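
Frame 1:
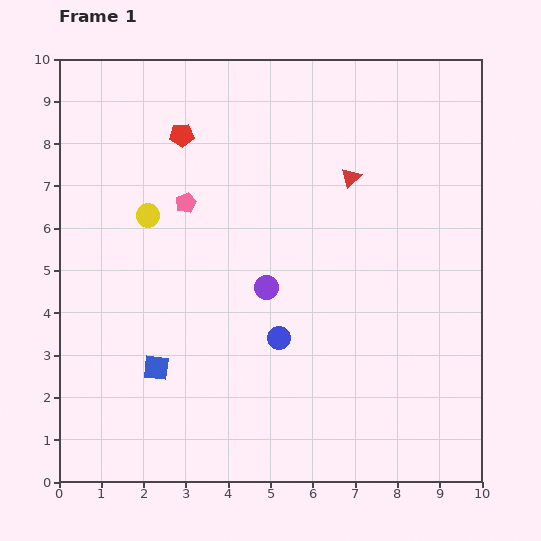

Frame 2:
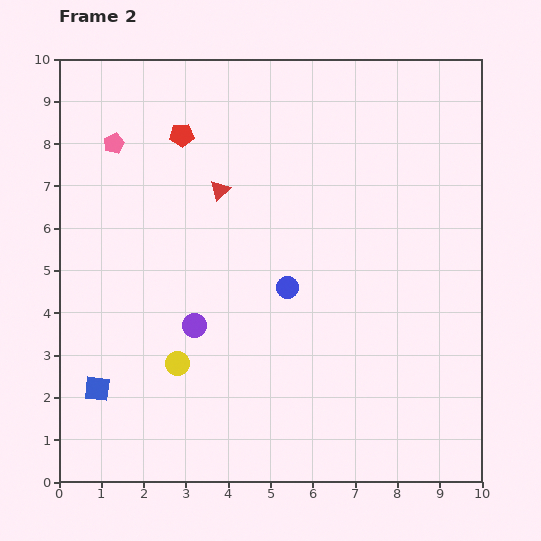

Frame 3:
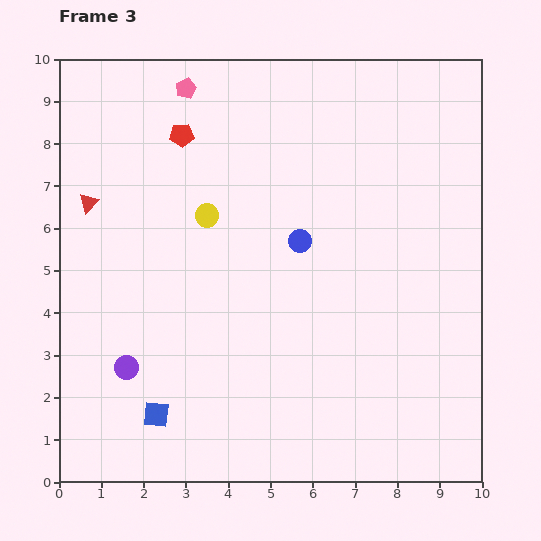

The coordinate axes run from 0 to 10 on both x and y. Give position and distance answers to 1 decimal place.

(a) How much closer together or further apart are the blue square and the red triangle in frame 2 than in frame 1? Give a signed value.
-0.9

Distance in frame 1: 6.4. Distance in frame 2: 5.5.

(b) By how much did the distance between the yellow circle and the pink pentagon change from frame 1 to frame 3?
+2.1

Distance in frame 1: 0.9. Distance in frame 3: 3.0.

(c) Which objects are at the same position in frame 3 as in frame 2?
the red pentagon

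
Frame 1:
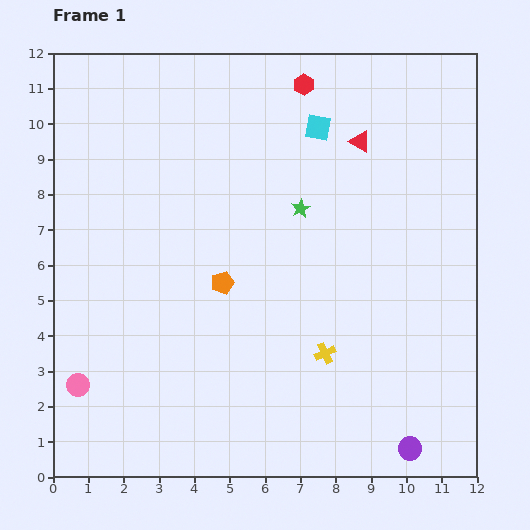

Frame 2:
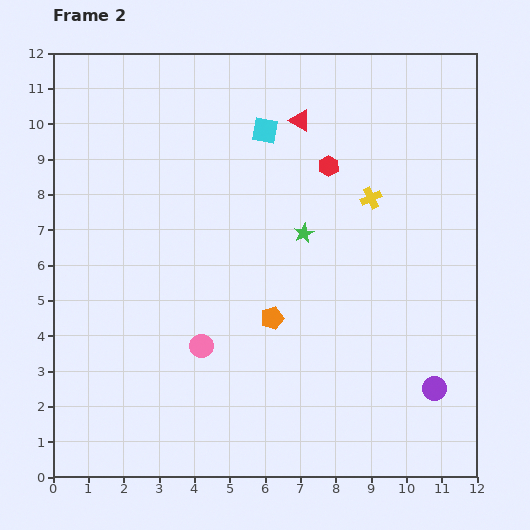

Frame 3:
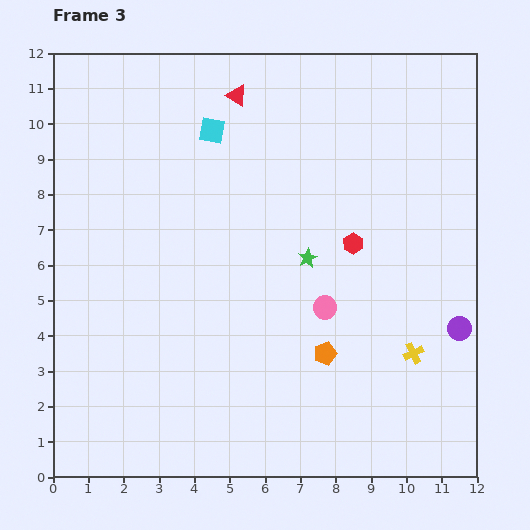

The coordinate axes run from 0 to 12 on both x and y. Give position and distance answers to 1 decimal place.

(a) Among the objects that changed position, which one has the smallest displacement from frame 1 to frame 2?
the green star

(moved 0.7)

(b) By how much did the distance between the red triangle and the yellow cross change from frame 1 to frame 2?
-3.1

Distance in frame 1: 6.1. Distance in frame 2: 3.0.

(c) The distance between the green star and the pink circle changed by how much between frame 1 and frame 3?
-6.5

Distance in frame 1: 8.0. Distance in frame 3: 1.5.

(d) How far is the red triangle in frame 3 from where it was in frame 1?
3.7

The red triangle moved from (8.7, 9.5) to (5.2, 10.8), a distance of √(3.5² + 1.3²) ≈ 3.7.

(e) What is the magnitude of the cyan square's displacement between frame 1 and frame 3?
3.0

The cyan square moved from (7.5, 9.9) to (4.5, 9.8), a distance of √(3.0² + 0.1²) ≈ 3.0.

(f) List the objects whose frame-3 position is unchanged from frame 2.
none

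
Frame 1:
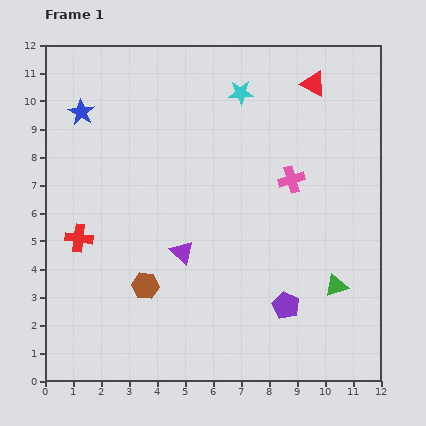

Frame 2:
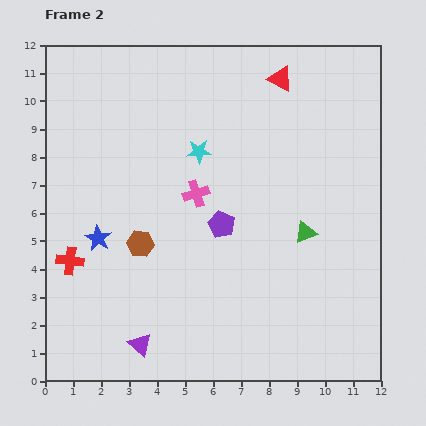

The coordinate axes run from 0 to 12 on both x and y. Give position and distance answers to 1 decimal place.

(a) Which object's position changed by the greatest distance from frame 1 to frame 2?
the blue star

(moved 4.5; next 3.7)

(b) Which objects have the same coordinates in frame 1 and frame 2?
none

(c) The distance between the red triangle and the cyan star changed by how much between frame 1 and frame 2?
+1.3

Distance in frame 1: 2.6. Distance in frame 2: 3.9.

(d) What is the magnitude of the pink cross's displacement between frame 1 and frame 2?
3.4

The pink cross moved from (8.8, 7.2) to (5.4, 6.7), a distance of √(3.4² + 0.5²) ≈ 3.4.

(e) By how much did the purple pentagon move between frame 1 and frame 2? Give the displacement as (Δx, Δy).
(-2.3, 2.9)

The purple pentagon was at (8.6, 2.7) in frame 1 and (6.3, 5.6) in frame 2.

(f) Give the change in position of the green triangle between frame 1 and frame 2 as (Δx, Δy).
(-1.1, 1.9)

The green triangle was at (10.4, 3.4) in frame 1 and (9.3, 5.3) in frame 2.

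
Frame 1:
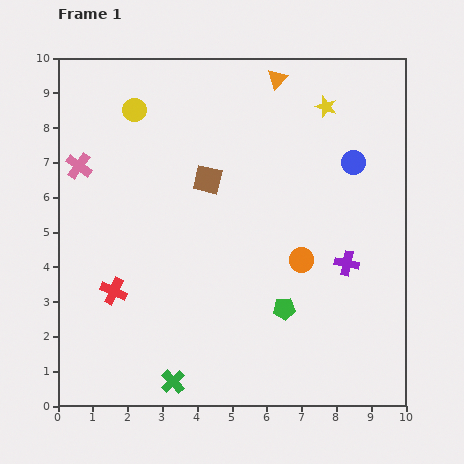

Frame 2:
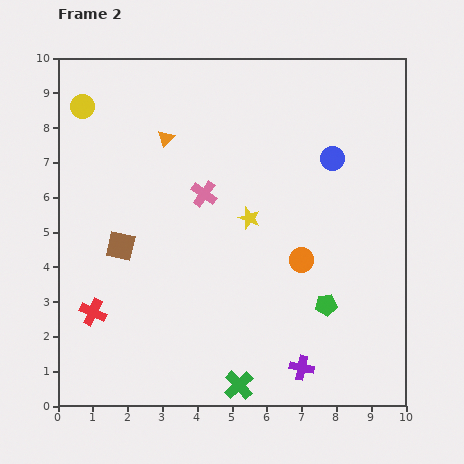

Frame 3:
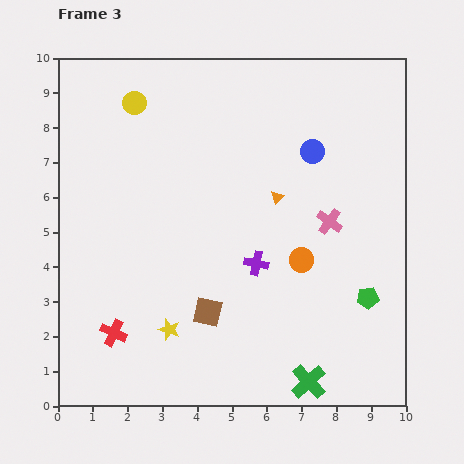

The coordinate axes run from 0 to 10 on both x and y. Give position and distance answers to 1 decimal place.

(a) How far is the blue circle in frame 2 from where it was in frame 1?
0.6

The blue circle moved from (8.5, 7.0) to (7.9, 7.1), a distance of √(0.6² + 0.1²) ≈ 0.6.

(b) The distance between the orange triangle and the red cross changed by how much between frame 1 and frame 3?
-1.6

Distance in frame 1: 7.7. Distance in frame 3: 6.1.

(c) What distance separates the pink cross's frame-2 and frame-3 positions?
3.7

The pink cross moved from (4.2, 6.1) to (7.8, 5.3), a distance of √(3.6² + 0.8²) ≈ 3.7.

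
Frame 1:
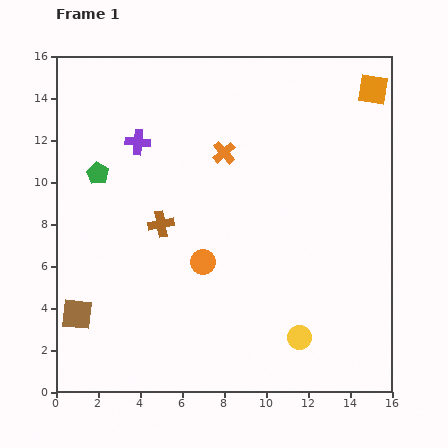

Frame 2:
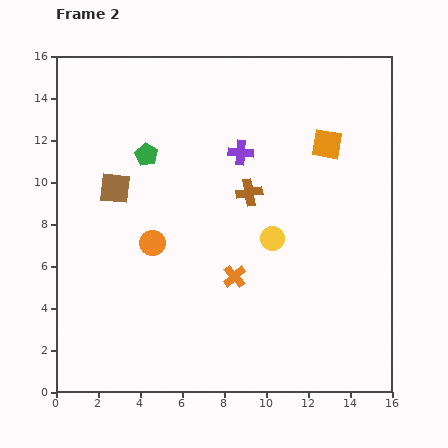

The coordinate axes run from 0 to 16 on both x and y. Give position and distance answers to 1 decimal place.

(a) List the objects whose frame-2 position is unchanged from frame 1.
none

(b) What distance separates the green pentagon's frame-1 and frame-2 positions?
2.5

The green pentagon moved from (2.0, 10.4) to (4.3, 11.3), a distance of √(2.3² + 0.9²) ≈ 2.5.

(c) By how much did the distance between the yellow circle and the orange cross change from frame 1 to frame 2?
-7.0

Distance in frame 1: 9.5. Distance in frame 2: 2.5.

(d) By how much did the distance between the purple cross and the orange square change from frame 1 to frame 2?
-7.4

Distance in frame 1: 11.5. Distance in frame 2: 4.1.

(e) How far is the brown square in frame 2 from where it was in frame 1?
6.3

The brown square moved from (1.0, 3.7) to (2.8, 9.7), a distance of √(1.8² + 6.0²) ≈ 6.3.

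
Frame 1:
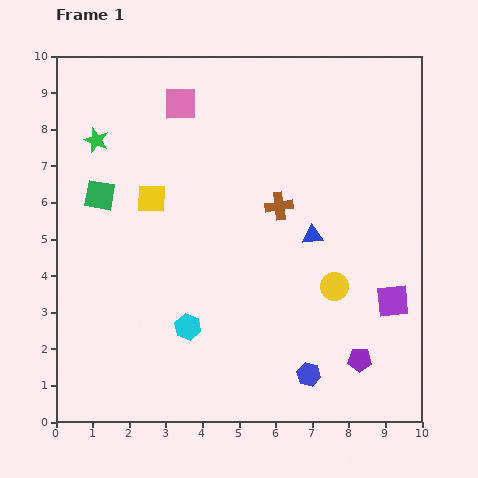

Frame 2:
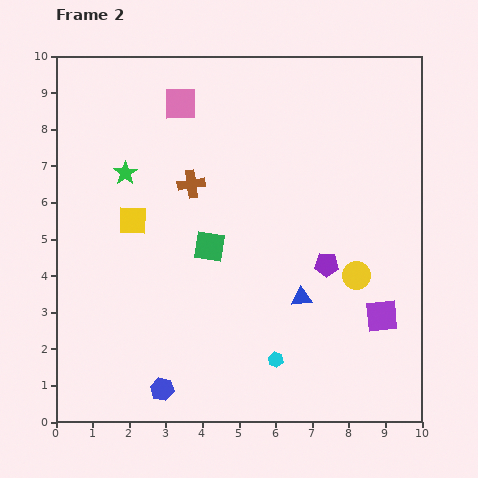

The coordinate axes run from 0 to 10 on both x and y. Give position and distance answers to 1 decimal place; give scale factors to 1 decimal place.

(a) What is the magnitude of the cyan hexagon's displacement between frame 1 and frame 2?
2.6

The cyan hexagon moved from (3.6, 2.6) to (6.0, 1.7), a distance of √(2.4² + 0.9²) ≈ 2.6.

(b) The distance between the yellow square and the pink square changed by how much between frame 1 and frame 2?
+0.8

Distance in frame 1: 2.7. Distance in frame 2: 3.5.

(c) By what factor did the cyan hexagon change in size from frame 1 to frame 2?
0.6×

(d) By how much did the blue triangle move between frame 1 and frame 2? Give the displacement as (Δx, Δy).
(-0.3, -1.7)

The blue triangle was at (7.0, 5.1) in frame 1 and (6.7, 3.4) in frame 2.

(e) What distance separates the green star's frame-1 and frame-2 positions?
1.2

The green star moved from (1.1, 7.7) to (1.9, 6.8), a distance of √(0.8² + 0.9²) ≈ 1.2.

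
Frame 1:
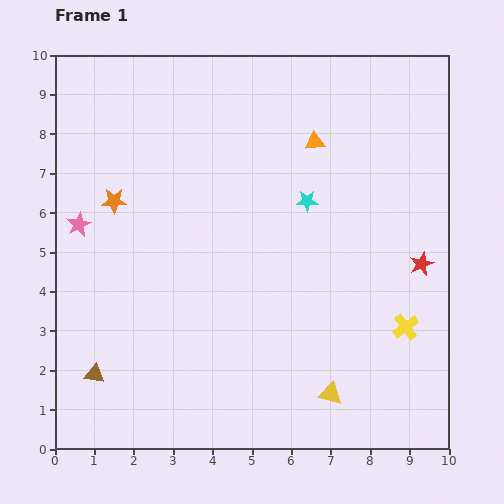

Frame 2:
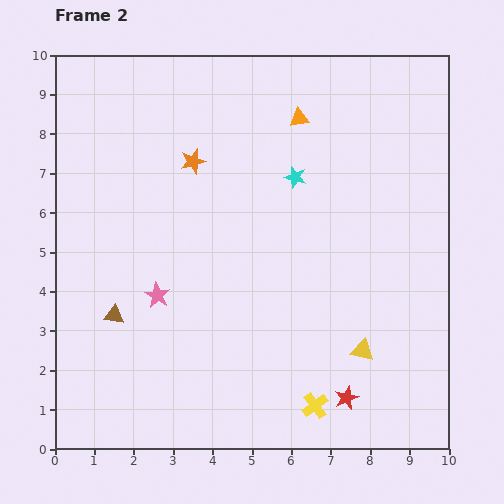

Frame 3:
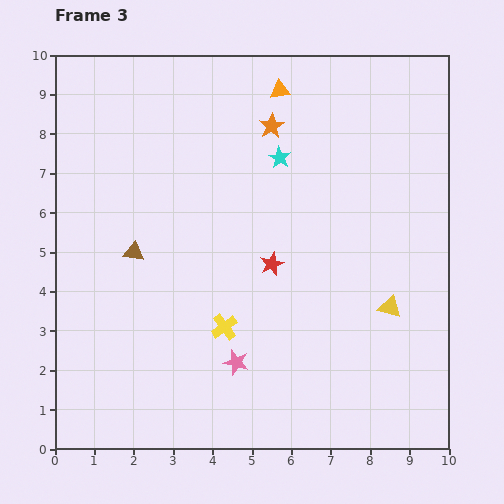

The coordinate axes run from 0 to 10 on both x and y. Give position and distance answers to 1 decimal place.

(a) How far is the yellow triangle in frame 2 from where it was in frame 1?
1.4

The yellow triangle moved from (7.0, 1.4) to (7.8, 2.5), a distance of √(0.8² + 1.1²) ≈ 1.4.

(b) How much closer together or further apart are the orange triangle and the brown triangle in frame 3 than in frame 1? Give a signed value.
-2.6

Distance in frame 1: 8.1. Distance in frame 3: 5.5.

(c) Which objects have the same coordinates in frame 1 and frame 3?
none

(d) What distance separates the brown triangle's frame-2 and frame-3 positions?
1.7

The brown triangle moved from (1.5, 3.4) to (2.0, 5.0), a distance of √(0.5² + 1.6²) ≈ 1.7.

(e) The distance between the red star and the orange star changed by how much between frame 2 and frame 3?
-3.7

Distance in frame 2: 7.2. Distance in frame 3: 3.5.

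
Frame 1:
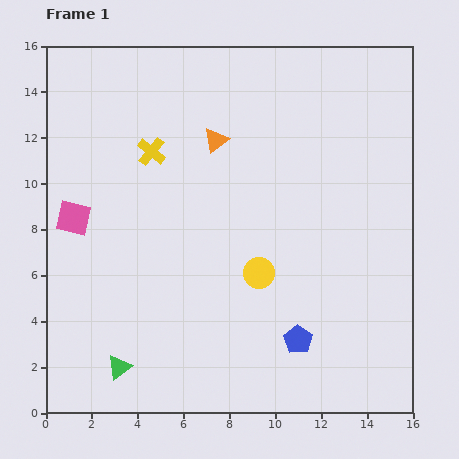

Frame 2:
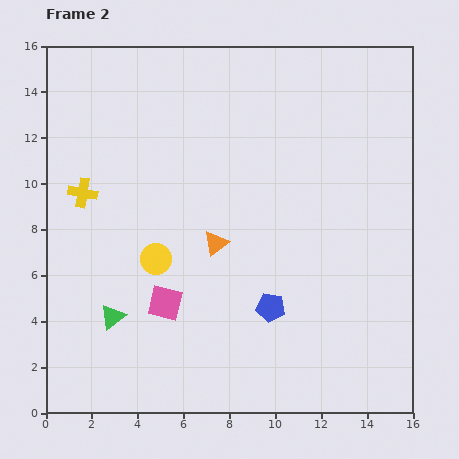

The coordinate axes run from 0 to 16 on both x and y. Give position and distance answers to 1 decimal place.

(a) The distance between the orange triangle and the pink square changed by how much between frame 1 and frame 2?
-3.7

Distance in frame 1: 7.1. Distance in frame 2: 3.4.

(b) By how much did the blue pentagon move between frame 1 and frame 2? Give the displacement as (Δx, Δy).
(-1.2, 1.4)

The blue pentagon was at (11.0, 3.2) in frame 1 and (9.8, 4.6) in frame 2.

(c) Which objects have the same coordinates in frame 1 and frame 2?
none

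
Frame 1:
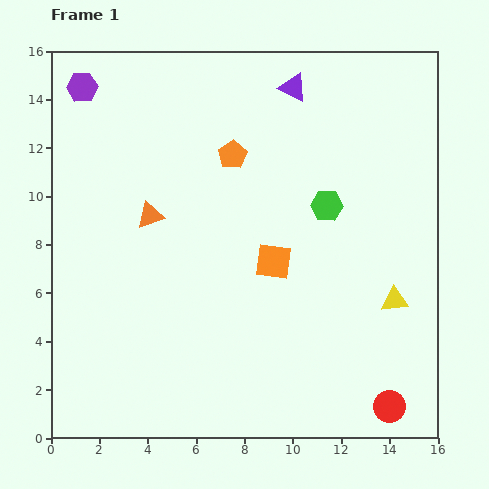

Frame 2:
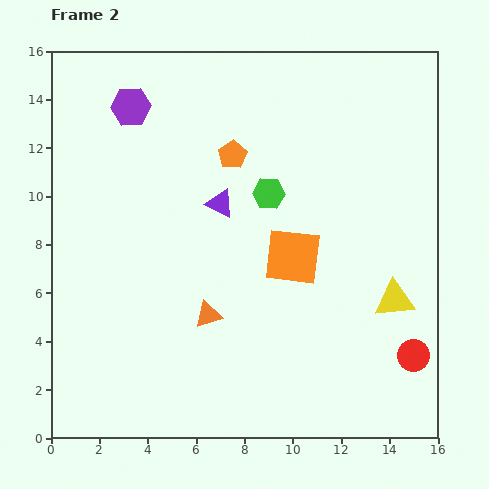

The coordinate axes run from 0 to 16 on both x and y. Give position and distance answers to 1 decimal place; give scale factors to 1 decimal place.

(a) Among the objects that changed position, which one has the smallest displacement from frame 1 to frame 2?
the orange square

(moved 0.8)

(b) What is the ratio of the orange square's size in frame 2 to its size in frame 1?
1.6×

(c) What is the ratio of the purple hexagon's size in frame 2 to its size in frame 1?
1.3×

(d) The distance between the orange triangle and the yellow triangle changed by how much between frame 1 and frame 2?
-3.0

Distance in frame 1: 10.7. Distance in frame 2: 7.7.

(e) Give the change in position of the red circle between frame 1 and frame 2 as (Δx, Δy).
(1.0, 2.1)

The red circle was at (14.0, 1.3) in frame 1 and (15.0, 3.4) in frame 2.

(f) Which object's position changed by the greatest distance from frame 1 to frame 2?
the purple triangle

(moved 5.7; next 4.8)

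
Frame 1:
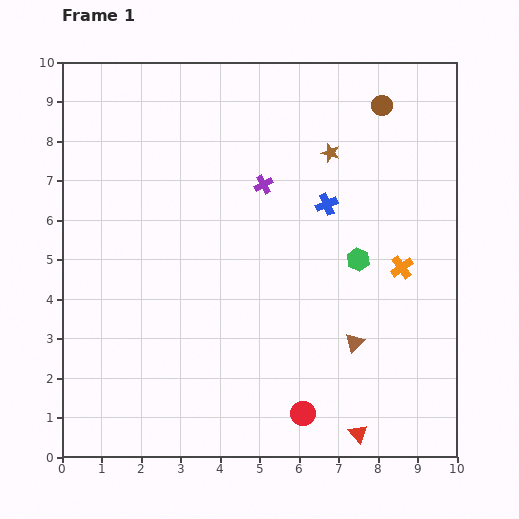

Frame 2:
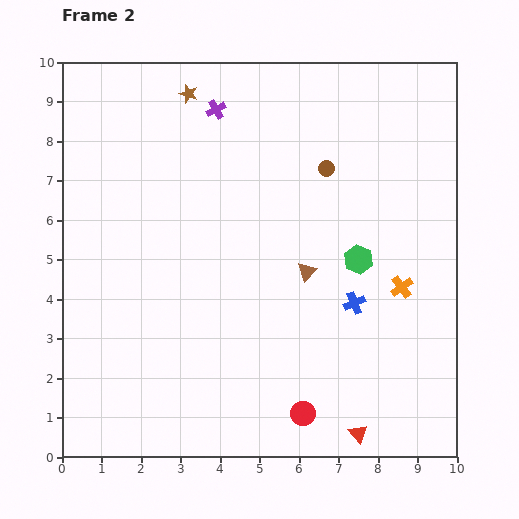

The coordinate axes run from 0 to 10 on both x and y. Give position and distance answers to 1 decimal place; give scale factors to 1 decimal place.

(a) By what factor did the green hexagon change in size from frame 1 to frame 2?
1.3×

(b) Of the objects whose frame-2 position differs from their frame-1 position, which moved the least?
the orange cross

(moved 0.5)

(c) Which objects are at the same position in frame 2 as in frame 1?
the red circle, the red triangle, the green hexagon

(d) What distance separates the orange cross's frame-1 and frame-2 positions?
0.5

The orange cross moved from (8.6, 4.8) to (8.6, 4.3), a distance of √(0.0² + 0.5²) ≈ 0.5.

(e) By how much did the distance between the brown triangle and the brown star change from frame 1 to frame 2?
+0.6

Distance in frame 1: 4.8. Distance in frame 2: 5.4.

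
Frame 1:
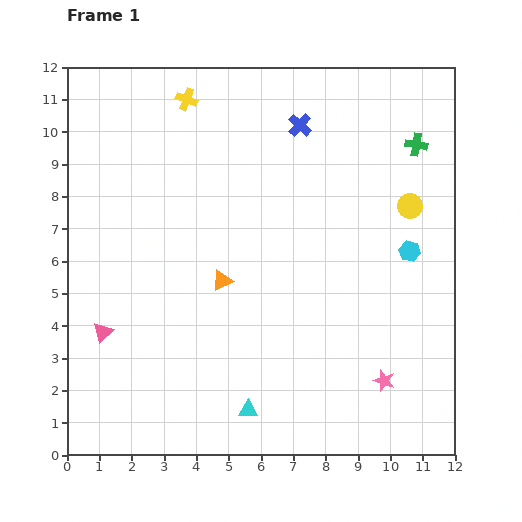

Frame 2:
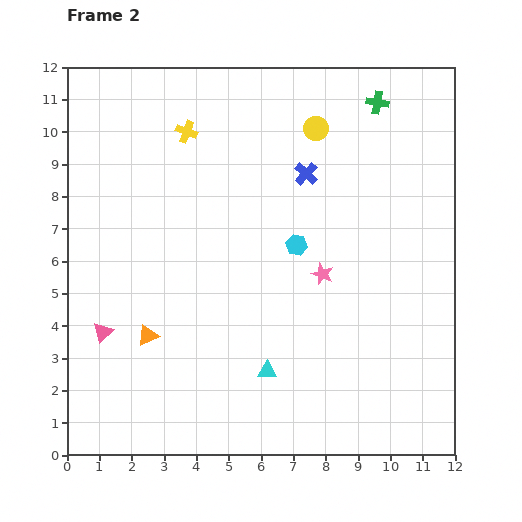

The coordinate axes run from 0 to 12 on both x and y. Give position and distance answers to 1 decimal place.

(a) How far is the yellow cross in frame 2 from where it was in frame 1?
1.0

The yellow cross moved from (3.7, 11.0) to (3.7, 10.0), a distance of √(0.0² + 1.0²) ≈ 1.0.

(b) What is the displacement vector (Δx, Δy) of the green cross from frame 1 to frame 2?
(-1.2, 1.3)

The green cross was at (10.8, 9.6) in frame 1 and (9.6, 10.9) in frame 2.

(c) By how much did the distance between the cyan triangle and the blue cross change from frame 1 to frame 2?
-2.7

Distance in frame 1: 8.9. Distance in frame 2: 6.2.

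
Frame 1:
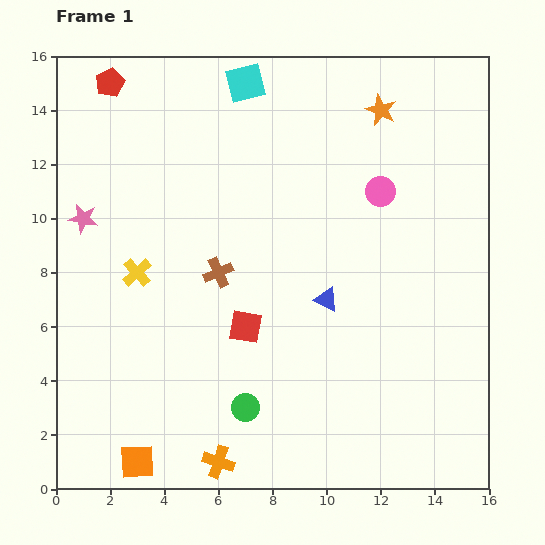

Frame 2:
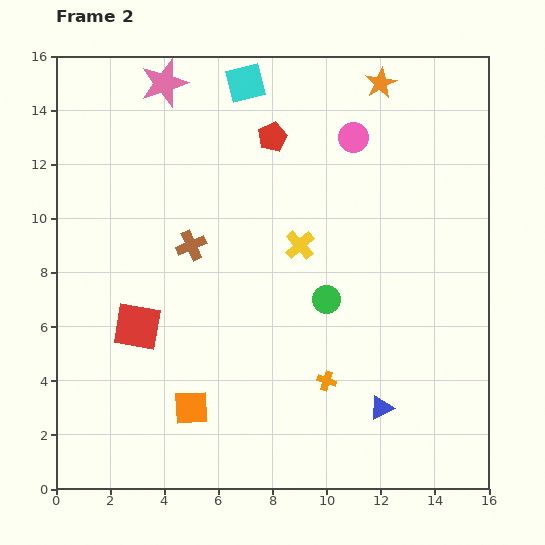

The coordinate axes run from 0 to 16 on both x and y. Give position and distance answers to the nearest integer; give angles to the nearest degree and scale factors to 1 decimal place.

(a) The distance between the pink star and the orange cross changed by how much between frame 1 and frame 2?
+3

Distance in frame 1: 10. Distance in frame 2: 13.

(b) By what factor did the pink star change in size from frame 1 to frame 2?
1.6×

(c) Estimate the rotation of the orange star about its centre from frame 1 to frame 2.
20° clockwise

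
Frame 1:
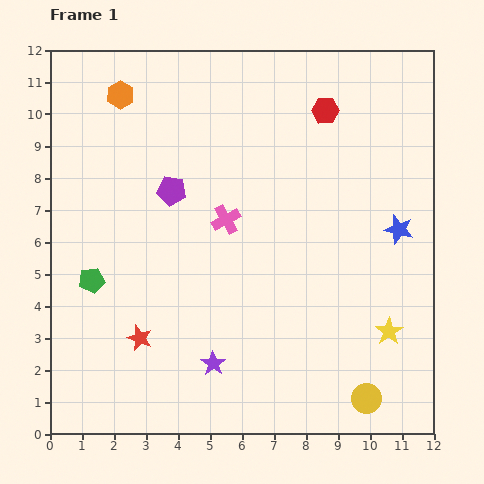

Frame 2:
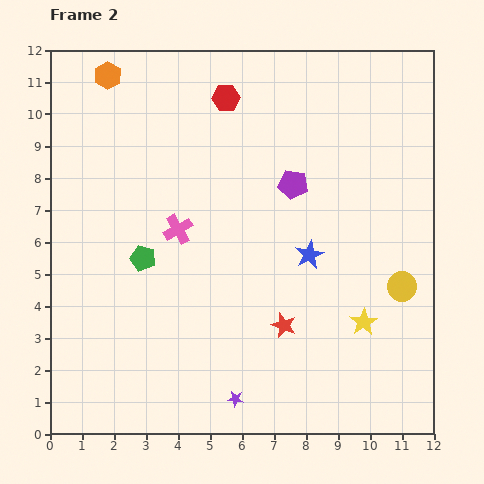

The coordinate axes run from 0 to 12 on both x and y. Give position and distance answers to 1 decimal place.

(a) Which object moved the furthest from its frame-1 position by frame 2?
the red star

(moved 4.5; next 3.8)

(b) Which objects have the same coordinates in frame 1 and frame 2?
none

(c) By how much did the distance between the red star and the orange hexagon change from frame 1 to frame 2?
+1.9

Distance in frame 1: 7.6. Distance in frame 2: 9.5.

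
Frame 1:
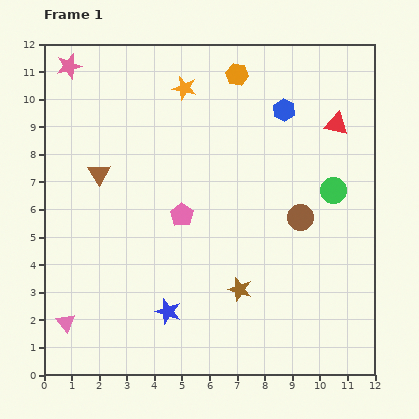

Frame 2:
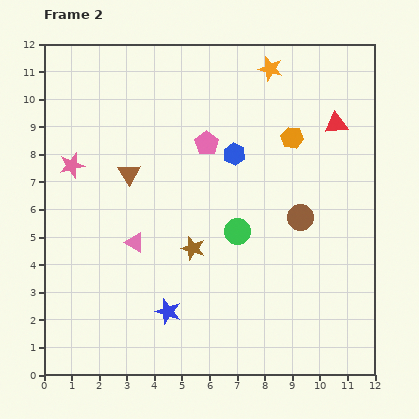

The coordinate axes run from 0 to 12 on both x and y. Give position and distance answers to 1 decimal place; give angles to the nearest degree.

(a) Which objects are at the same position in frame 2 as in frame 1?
the red triangle, the brown circle, the blue star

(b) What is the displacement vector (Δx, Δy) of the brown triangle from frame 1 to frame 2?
(1.1, 0.0)

The brown triangle was at (2.0, 7.3) in frame 1 and (3.1, 7.3) in frame 2.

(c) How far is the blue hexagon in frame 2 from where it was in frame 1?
2.4

The blue hexagon moved from (8.7, 9.6) to (6.9, 8.0), a distance of √(1.8² + 1.6²) ≈ 2.4.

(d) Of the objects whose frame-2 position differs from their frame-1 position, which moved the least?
the brown triangle

(moved 1.1)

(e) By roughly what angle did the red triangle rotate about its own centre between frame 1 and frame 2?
18° counter-clockwise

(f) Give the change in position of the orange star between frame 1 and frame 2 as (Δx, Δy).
(3.1, 0.7)

The orange star was at (5.1, 10.4) in frame 1 and (8.2, 11.1) in frame 2.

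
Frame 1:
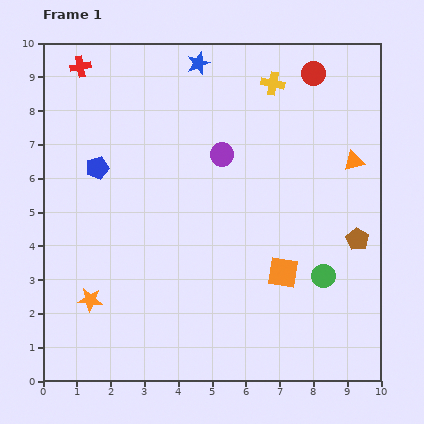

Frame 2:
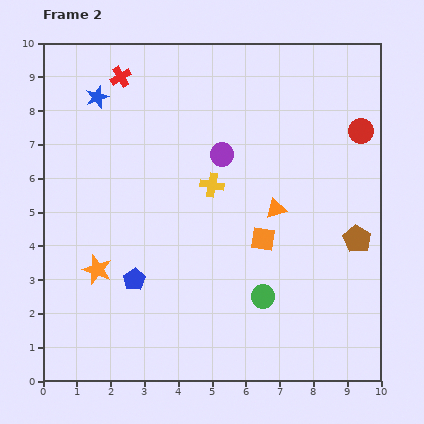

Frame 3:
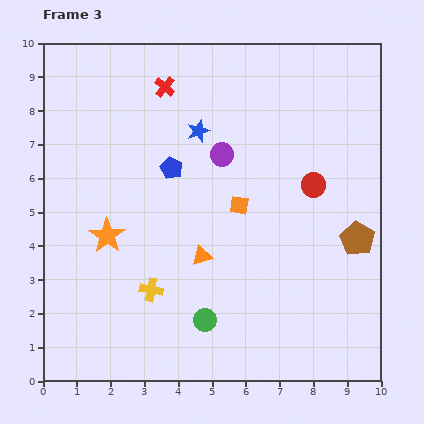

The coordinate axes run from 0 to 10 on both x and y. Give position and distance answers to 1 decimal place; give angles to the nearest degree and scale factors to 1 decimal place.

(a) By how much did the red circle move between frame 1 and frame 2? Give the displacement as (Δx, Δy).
(1.4, -1.7)

The red circle was at (8.0, 9.1) in frame 1 and (9.4, 7.4) in frame 2.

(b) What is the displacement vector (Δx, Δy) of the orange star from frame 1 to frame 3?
(0.5, 1.9)

The orange star was at (1.4, 2.4) in frame 1 and (1.9, 4.3) in frame 3.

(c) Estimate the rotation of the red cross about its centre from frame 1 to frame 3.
39° counter-clockwise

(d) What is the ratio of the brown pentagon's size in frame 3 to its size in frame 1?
1.5×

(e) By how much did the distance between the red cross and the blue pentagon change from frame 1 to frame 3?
-0.6

Distance in frame 1: 3.0. Distance in frame 3: 2.4.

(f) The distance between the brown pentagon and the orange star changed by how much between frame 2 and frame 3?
-0.4

Distance in frame 2: 7.8. Distance in frame 3: 7.4.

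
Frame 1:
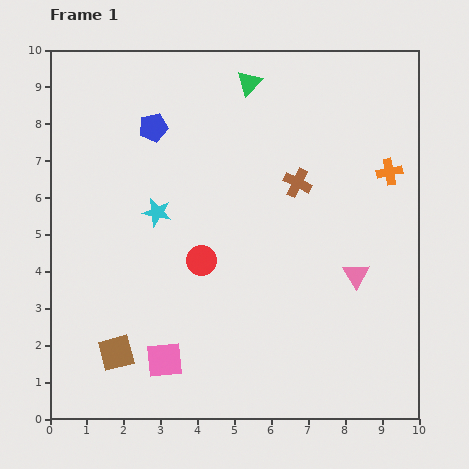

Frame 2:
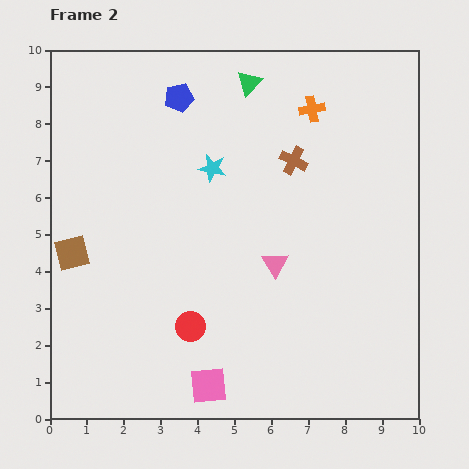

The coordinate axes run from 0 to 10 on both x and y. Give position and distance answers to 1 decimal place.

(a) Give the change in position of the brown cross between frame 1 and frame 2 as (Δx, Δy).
(-0.1, 0.6)

The brown cross was at (6.7, 6.4) in frame 1 and (6.6, 7.0) in frame 2.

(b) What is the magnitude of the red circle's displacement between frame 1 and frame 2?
1.8

The red circle moved from (4.1, 4.3) to (3.8, 2.5), a distance of √(0.3² + 1.8²) ≈ 1.8.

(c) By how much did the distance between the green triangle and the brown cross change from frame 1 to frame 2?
-0.6

Distance in frame 1: 3.0. Distance in frame 2: 2.4.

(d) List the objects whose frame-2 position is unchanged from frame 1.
the green triangle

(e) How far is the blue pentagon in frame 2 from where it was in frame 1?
1.1

The blue pentagon moved from (2.8, 7.9) to (3.5, 8.7), a distance of √(0.7² + 0.8²) ≈ 1.1.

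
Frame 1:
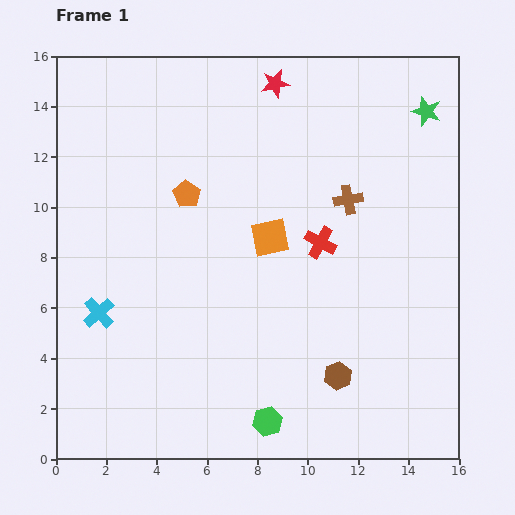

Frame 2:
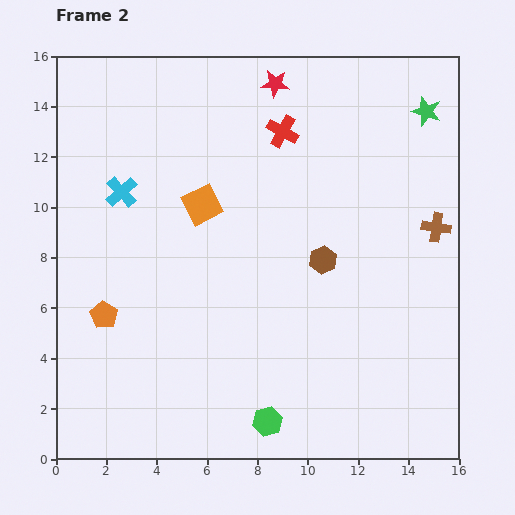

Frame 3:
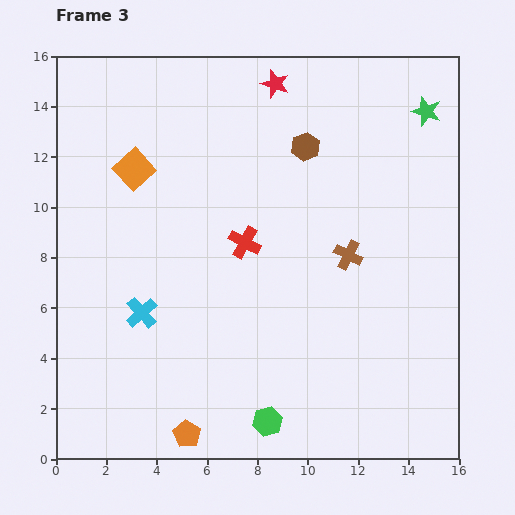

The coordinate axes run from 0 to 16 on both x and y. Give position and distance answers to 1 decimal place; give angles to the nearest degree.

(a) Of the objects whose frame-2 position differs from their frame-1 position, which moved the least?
the orange square

(moved 3.0)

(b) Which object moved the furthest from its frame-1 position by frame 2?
the orange pentagon

(moved 5.8; next 4.9)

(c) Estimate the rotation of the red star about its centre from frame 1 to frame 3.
30° clockwise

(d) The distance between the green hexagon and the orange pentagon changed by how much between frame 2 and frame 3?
-4.5

Distance in frame 2: 7.7. Distance in frame 3: 3.2.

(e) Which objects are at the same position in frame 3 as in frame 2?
the red star, the green hexagon, the green star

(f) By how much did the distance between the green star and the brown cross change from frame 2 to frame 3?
+1.9

Distance in frame 2: 4.6. Distance in frame 3: 6.5.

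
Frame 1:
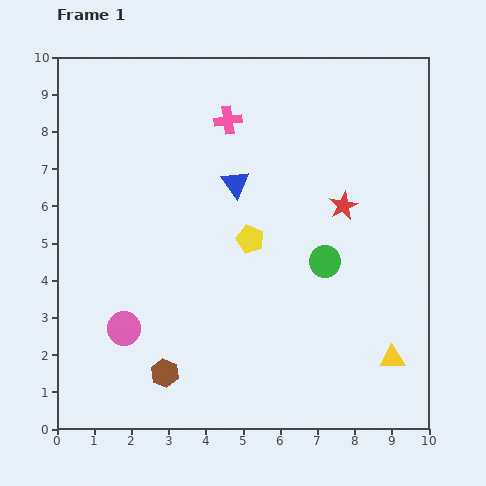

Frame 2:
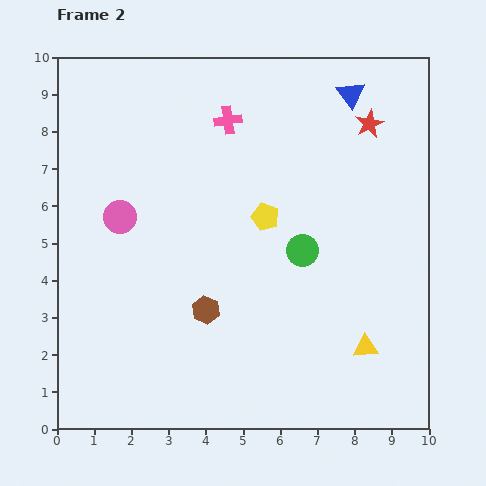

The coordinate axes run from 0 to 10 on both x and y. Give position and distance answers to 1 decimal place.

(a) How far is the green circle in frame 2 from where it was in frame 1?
0.7

The green circle moved from (7.2, 4.5) to (6.6, 4.8), a distance of √(0.6² + 0.3²) ≈ 0.7.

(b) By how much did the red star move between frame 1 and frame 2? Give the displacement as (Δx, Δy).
(0.7, 2.2)

The red star was at (7.7, 6.0) in frame 1 and (8.4, 8.2) in frame 2.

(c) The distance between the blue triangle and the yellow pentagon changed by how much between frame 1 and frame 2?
+2.4

Distance in frame 1: 1.6. Distance in frame 2: 4.0.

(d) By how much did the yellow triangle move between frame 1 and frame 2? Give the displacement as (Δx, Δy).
(-0.7, 0.3)

The yellow triangle was at (9.0, 1.9) in frame 1 and (8.3, 2.2) in frame 2.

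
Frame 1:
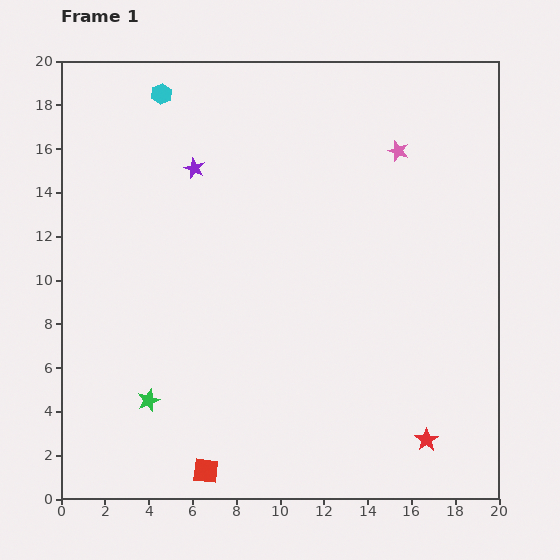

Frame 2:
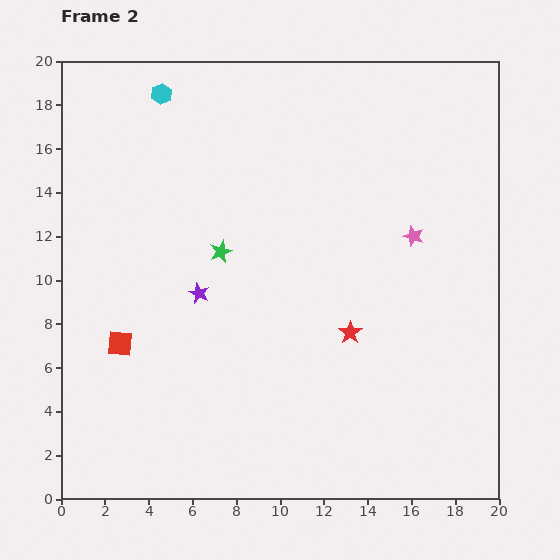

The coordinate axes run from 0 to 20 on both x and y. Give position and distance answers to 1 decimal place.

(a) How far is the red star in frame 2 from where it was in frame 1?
6.0

The red star moved from (16.7, 2.7) to (13.2, 7.6), a distance of √(3.5² + 4.9²) ≈ 6.0.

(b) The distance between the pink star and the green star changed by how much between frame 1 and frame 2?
-7.3

Distance in frame 1: 16.1. Distance in frame 2: 8.8.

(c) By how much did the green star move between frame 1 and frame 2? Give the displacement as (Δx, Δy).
(3.3, 6.8)

The green star was at (4.0, 4.5) in frame 1 and (7.3, 11.3) in frame 2.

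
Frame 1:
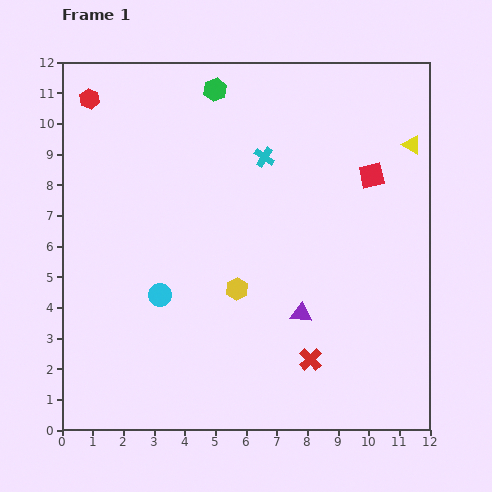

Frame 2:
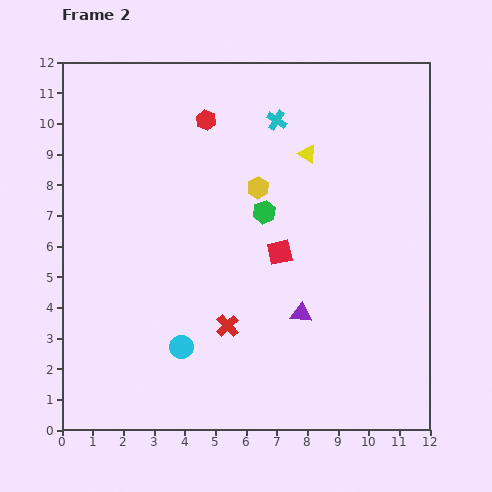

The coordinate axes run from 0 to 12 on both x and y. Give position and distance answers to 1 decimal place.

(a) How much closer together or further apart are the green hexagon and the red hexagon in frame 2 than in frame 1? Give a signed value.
-0.5

Distance in frame 1: 4.1. Distance in frame 2: 3.6.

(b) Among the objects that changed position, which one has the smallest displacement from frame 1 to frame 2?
the cyan cross

(moved 1.3)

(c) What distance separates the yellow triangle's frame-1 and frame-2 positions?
3.4

The yellow triangle moved from (11.4, 9.3) to (8.0, 9.0), a distance of √(3.4² + 0.3²) ≈ 3.4.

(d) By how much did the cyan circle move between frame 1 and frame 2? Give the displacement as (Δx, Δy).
(0.7, -1.7)

The cyan circle was at (3.2, 4.4) in frame 1 and (3.9, 2.7) in frame 2.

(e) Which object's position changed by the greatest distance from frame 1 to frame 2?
the green hexagon

(moved 4.3; next 3.9)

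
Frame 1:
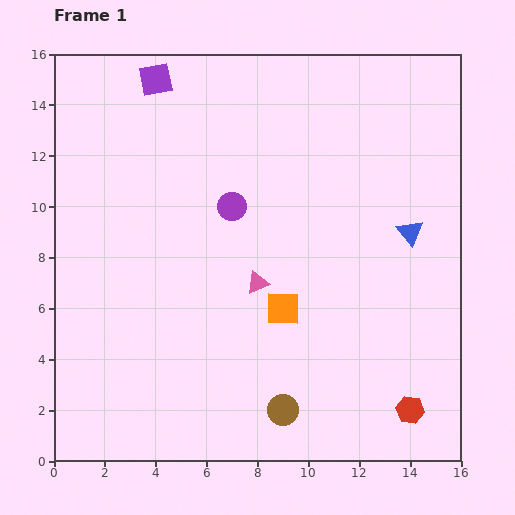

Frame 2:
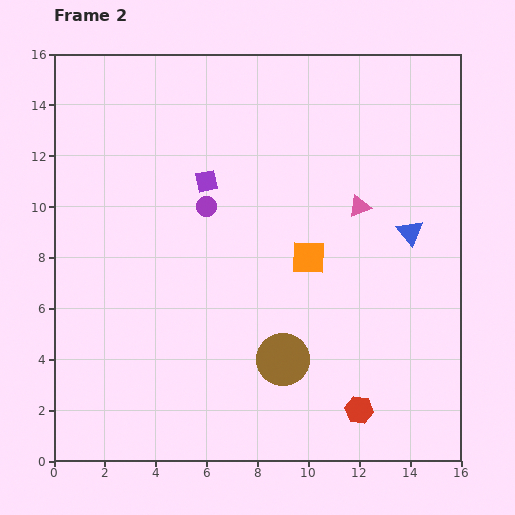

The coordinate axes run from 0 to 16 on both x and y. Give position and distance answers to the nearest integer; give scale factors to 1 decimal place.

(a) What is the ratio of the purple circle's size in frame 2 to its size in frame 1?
0.7×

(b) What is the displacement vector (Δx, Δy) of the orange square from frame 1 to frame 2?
(1, 2)

The orange square was at (9, 6) in frame 1 and (10, 8) in frame 2.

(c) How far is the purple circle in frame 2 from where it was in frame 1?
1

The purple circle moved from (7, 10) to (6, 10), a distance of √(1² + 0²) ≈ 1.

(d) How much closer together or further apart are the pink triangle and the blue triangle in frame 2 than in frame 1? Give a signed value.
-4

Distance in frame 1: 6. Distance in frame 2: 2.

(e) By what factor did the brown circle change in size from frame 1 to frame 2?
1.7×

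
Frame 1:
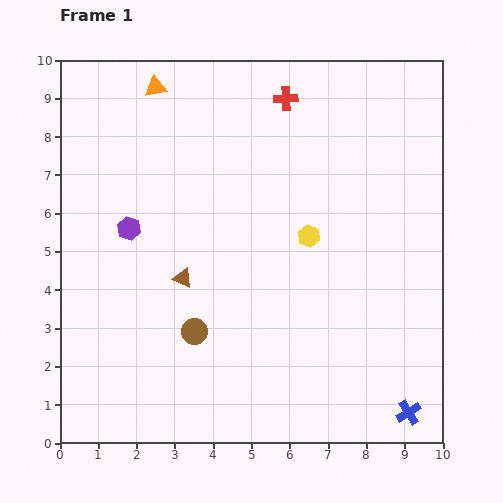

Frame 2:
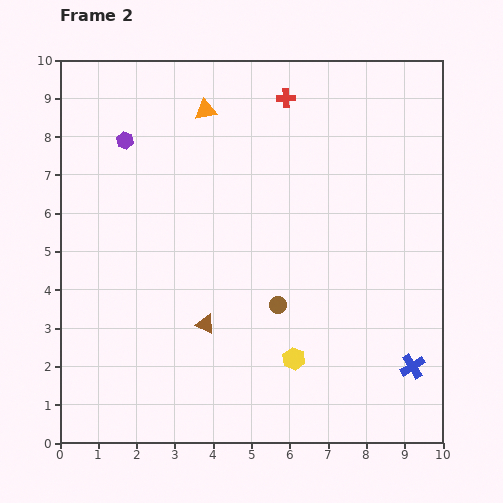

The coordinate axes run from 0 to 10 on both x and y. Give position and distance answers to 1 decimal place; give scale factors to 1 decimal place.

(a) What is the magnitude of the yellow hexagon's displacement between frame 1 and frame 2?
3.2

The yellow hexagon moved from (6.5, 5.4) to (6.1, 2.2), a distance of √(0.4² + 3.2²) ≈ 3.2.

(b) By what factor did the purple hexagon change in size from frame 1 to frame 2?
0.7×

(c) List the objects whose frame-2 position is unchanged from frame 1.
the red cross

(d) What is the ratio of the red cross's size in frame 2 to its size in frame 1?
0.8×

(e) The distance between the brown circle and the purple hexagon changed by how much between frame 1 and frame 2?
+2.7

Distance in frame 1: 3.2. Distance in frame 2: 5.9.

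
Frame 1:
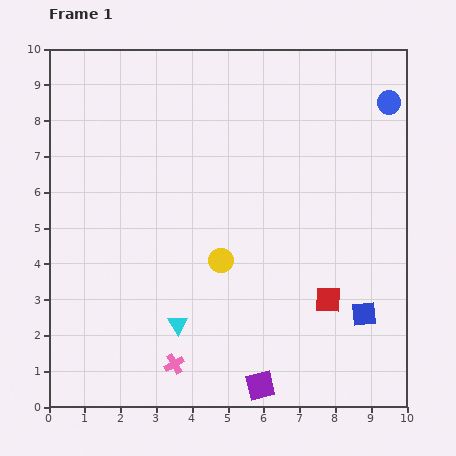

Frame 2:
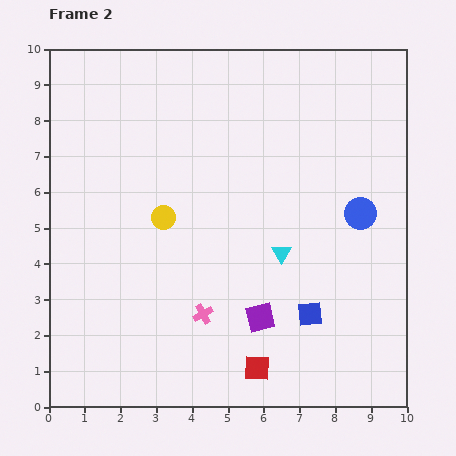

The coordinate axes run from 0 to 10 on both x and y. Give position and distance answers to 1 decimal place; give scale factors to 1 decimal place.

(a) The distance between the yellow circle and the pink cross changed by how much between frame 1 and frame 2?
-0.3

Distance in frame 1: 3.2. Distance in frame 2: 2.9.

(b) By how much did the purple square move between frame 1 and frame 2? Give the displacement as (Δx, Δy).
(0.0, 1.9)

The purple square was at (5.9, 0.6) in frame 1 and (5.9, 2.5) in frame 2.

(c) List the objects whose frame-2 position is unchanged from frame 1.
none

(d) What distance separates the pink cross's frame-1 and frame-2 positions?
1.6

The pink cross moved from (3.5, 1.2) to (4.3, 2.6), a distance of √(0.8² + 1.4²) ≈ 1.6.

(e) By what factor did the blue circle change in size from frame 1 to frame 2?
1.4×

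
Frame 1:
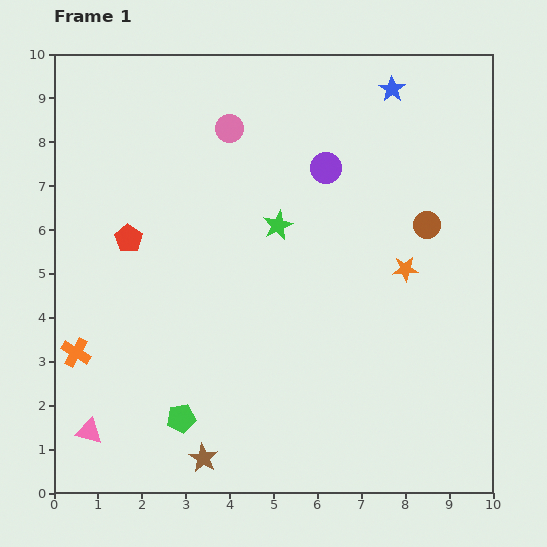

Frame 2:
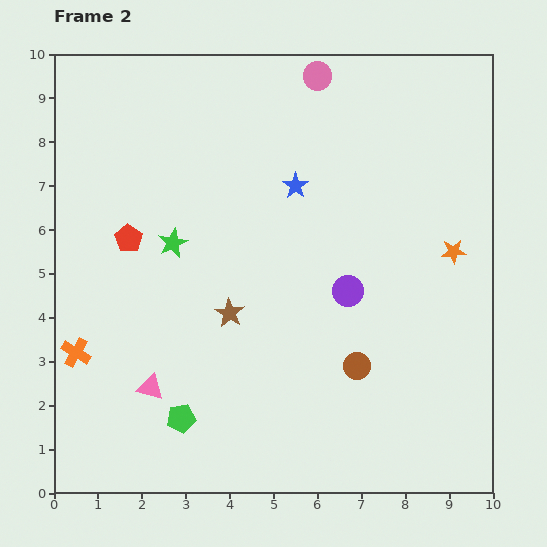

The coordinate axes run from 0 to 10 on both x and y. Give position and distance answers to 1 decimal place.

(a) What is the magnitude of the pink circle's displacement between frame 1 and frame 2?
2.3

The pink circle moved from (4.0, 8.3) to (6.0, 9.5), a distance of √(2.0² + 1.2²) ≈ 2.3.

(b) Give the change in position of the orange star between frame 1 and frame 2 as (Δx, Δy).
(1.1, 0.4)

The orange star was at (8.0, 5.1) in frame 1 and (9.1, 5.5) in frame 2.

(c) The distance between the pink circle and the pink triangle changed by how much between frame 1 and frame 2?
+0.5

Distance in frame 1: 7.6. Distance in frame 2: 8.1.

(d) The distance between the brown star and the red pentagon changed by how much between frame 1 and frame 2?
-2.4

Distance in frame 1: 5.3. Distance in frame 2: 2.9.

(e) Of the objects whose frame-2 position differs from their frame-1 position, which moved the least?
the orange star

(moved 1.2)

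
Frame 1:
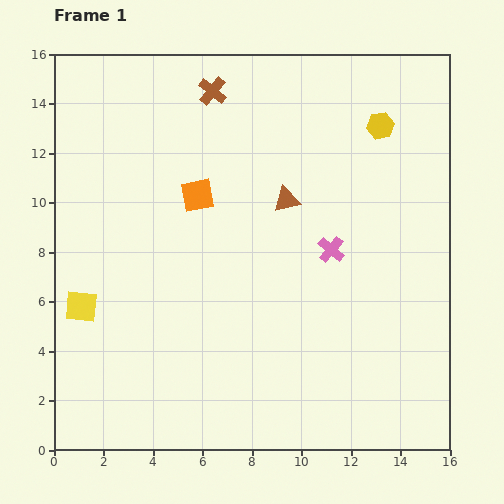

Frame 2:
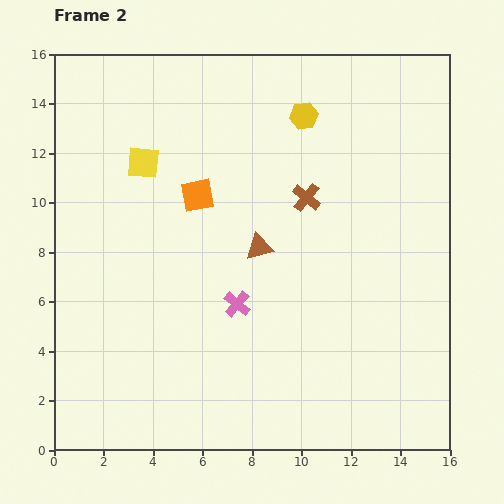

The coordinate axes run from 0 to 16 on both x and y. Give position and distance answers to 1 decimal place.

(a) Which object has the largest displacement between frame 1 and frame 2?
the yellow square

(moved 6.3; next 5.7)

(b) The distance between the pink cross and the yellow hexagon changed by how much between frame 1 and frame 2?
+2.7

Distance in frame 1: 5.4. Distance in frame 2: 8.1.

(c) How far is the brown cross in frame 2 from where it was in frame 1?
5.7

The brown cross moved from (6.4, 14.5) to (10.2, 10.2), a distance of √(3.8² + 4.3²) ≈ 5.7.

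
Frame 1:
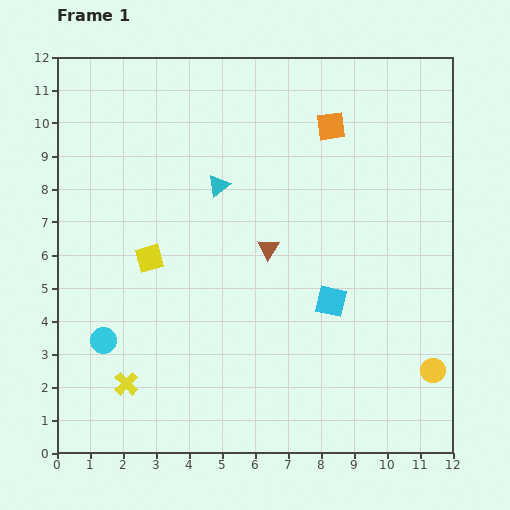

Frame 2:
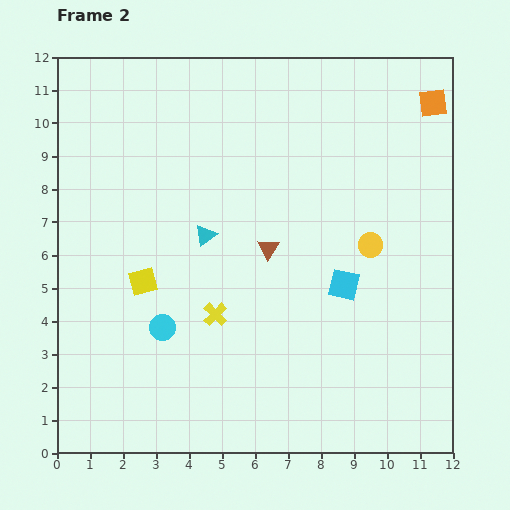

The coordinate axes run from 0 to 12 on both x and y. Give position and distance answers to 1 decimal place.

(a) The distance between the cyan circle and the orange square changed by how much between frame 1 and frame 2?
+1.2

Distance in frame 1: 9.5. Distance in frame 2: 10.7.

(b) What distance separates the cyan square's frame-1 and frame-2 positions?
0.6

The cyan square moved from (8.3, 4.6) to (8.7, 5.1), a distance of √(0.4² + 0.5²) ≈ 0.6.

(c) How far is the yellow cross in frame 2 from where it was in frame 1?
3.4

The yellow cross moved from (2.1, 2.1) to (4.8, 4.2), a distance of √(2.7² + 2.1²) ≈ 3.4.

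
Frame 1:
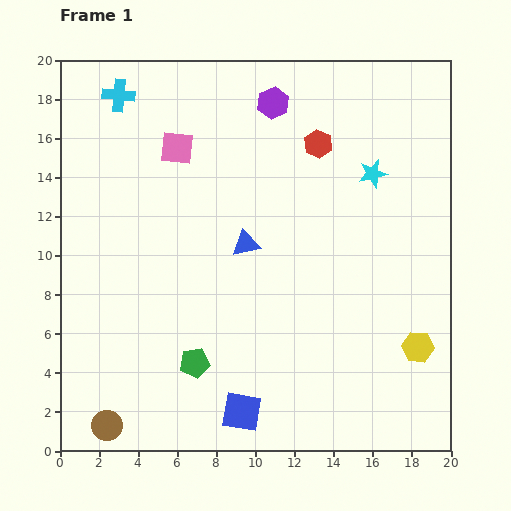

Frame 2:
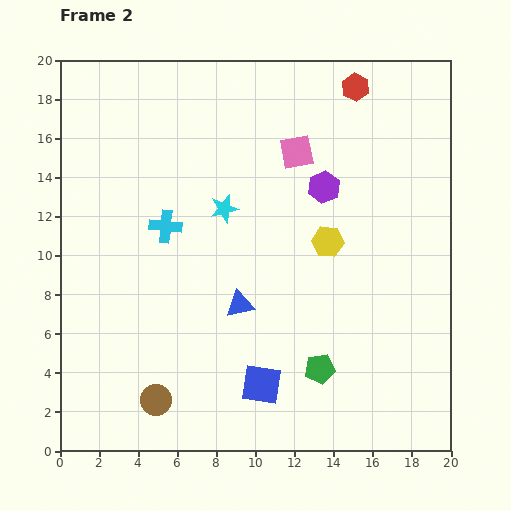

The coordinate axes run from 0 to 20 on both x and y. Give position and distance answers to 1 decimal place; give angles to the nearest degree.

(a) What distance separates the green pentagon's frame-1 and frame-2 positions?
6.4

The green pentagon moved from (6.9, 4.5) to (13.3, 4.2), a distance of √(6.4² + 0.3²) ≈ 6.4.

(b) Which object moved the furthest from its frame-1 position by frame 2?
the cyan star

(moved 7.8; next 7.1)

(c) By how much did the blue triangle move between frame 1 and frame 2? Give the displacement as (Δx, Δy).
(-0.3, -3.1)

The blue triangle was at (9.5, 10.6) in frame 1 and (9.2, 7.5) in frame 2.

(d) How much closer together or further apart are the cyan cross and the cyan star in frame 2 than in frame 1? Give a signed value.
-10.5

Distance in frame 1: 13.6. Distance in frame 2: 3.1.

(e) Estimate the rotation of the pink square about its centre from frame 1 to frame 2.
17° counter-clockwise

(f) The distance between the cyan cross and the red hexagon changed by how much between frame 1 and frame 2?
+1.5

Distance in frame 1: 10.5. Distance in frame 2: 12.0.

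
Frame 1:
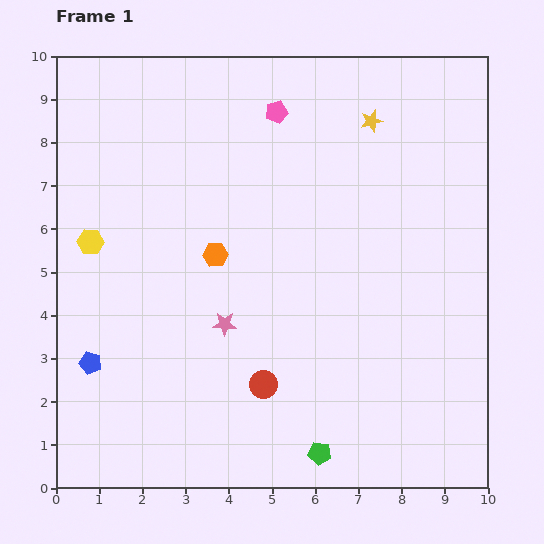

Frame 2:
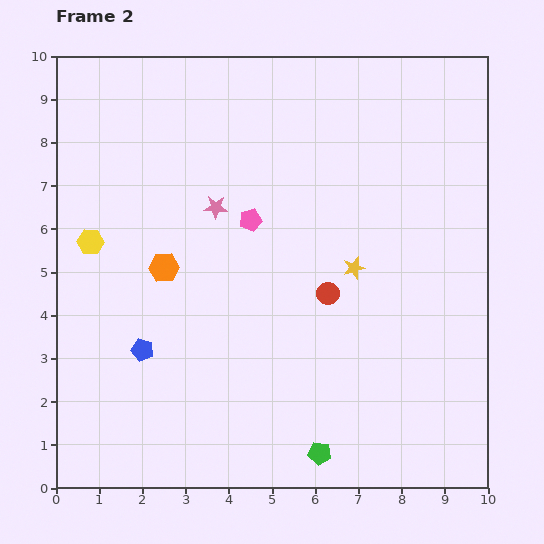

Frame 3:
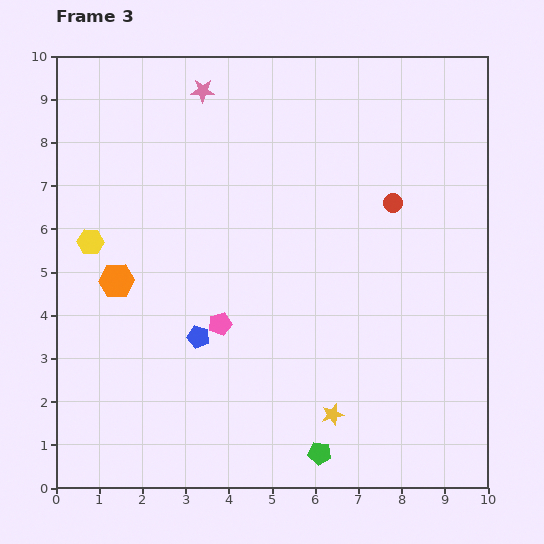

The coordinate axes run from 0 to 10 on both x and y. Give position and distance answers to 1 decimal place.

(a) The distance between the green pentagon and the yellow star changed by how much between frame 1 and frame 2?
-3.4

Distance in frame 1: 7.8. Distance in frame 2: 4.4.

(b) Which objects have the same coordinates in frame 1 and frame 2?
the yellow hexagon, the green pentagon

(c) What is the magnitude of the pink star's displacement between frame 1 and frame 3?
5.4

The pink star moved from (3.9, 3.8) to (3.4, 9.2), a distance of √(0.5² + 5.4²) ≈ 5.4.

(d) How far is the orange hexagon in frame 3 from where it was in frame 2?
1.1

The orange hexagon moved from (2.5, 5.1) to (1.4, 4.8), a distance of √(1.1² + 0.3²) ≈ 1.1.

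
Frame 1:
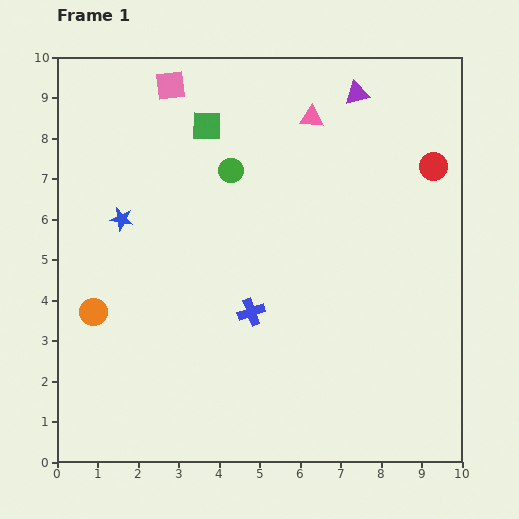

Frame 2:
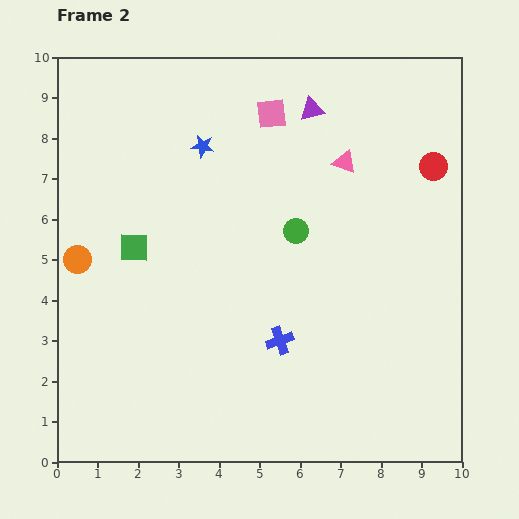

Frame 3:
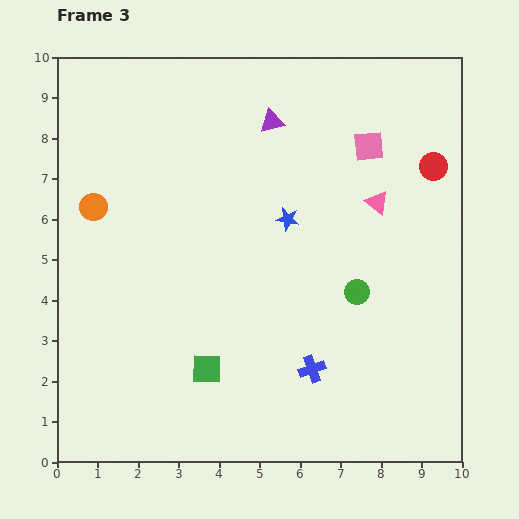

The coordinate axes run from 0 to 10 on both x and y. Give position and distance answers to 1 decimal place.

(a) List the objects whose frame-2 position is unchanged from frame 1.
the red circle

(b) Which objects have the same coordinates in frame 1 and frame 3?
the red circle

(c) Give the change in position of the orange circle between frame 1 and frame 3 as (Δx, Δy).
(0.0, 2.6)

The orange circle was at (0.9, 3.7) in frame 1 and (0.9, 6.3) in frame 3.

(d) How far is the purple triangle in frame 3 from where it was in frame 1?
2.2

The purple triangle moved from (7.4, 9.1) to (5.3, 8.4), a distance of √(2.1² + 0.7²) ≈ 2.2.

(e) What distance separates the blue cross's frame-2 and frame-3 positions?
1.1

The blue cross moved from (5.5, 3.0) to (6.3, 2.3), a distance of √(0.8² + 0.7²) ≈ 1.1.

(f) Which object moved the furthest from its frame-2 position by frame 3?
the green square

(moved 3.5; next 2.8)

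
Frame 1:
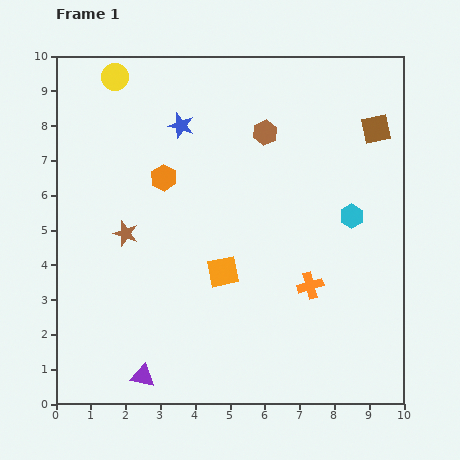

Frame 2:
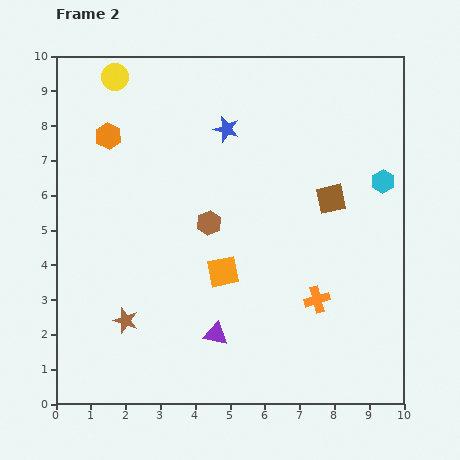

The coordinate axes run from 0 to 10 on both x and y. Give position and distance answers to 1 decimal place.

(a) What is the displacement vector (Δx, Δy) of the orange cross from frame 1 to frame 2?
(0.2, -0.4)

The orange cross was at (7.3, 3.4) in frame 1 and (7.5, 3.0) in frame 2.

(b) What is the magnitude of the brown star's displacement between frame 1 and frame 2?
2.5

The brown star moved from (2.0, 4.9) to (2.0, 2.4), a distance of √(0.0² + 2.5²) ≈ 2.5.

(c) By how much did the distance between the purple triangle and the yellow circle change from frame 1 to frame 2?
-0.7

Distance in frame 1: 8.6. Distance in frame 2: 7.9.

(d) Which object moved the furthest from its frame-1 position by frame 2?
the brown hexagon

(moved 3.1; next 2.5)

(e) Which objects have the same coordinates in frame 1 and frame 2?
the yellow circle, the orange square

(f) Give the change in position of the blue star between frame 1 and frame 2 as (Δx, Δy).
(1.3, -0.1)

The blue star was at (3.6, 8.0) in frame 1 and (4.9, 7.9) in frame 2.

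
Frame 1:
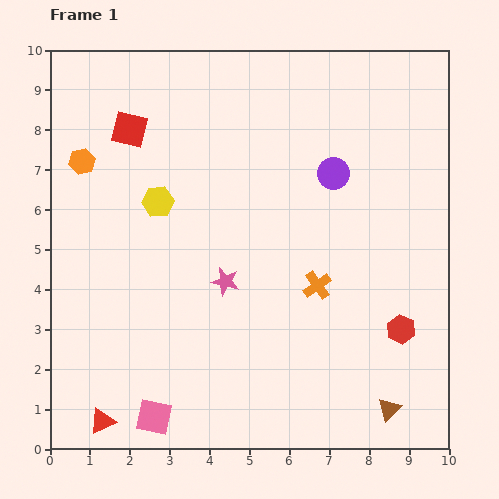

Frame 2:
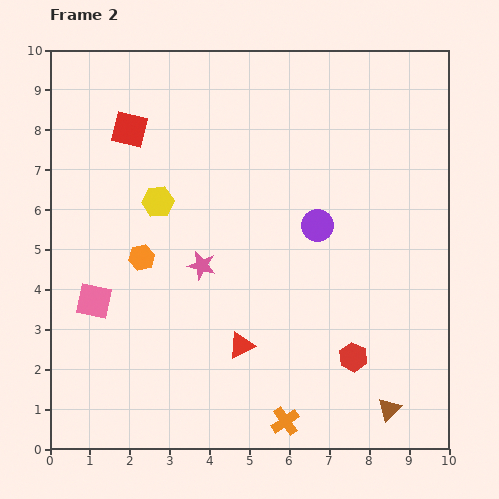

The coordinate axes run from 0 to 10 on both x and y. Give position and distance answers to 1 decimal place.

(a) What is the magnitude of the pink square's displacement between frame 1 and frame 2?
3.3

The pink square moved from (2.6, 0.8) to (1.1, 3.7), a distance of √(1.5² + 2.9²) ≈ 3.3.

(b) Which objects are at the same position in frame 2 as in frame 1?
the red square, the brown triangle, the yellow hexagon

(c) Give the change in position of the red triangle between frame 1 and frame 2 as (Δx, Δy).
(3.5, 1.9)

The red triangle was at (1.3, 0.7) in frame 1 and (4.8, 2.6) in frame 2.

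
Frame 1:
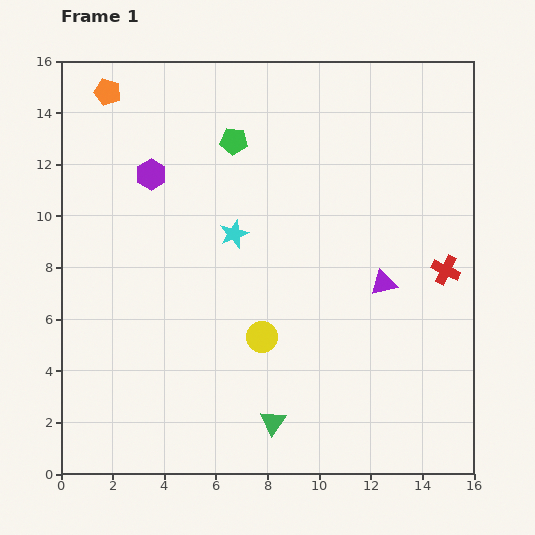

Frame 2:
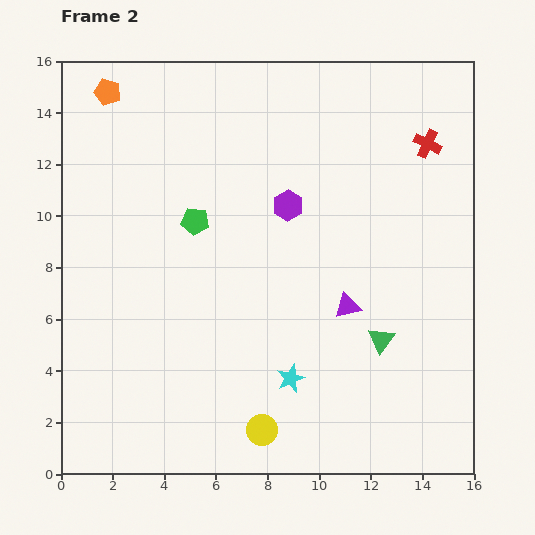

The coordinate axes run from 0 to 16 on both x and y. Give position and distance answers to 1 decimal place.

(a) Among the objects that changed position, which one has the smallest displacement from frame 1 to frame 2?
the purple triangle

(moved 1.7)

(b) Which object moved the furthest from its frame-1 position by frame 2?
the cyan star

(moved 6.0; next 5.4)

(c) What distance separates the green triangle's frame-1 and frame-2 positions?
5.3

The green triangle moved from (8.2, 2.0) to (12.4, 5.2), a distance of √(4.2² + 3.2²) ≈ 5.3.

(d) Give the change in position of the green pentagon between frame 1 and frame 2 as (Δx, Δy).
(-1.5, -3.1)

The green pentagon was at (6.7, 12.9) in frame 1 and (5.2, 9.8) in frame 2.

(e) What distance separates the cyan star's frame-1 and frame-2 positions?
6.0

The cyan star moved from (6.7, 9.3) to (8.9, 3.7), a distance of √(2.2² + 5.6²) ≈ 6.0.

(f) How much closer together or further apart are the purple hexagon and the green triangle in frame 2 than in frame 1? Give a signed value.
-4.4

Distance in frame 1: 10.7. Distance in frame 2: 6.3.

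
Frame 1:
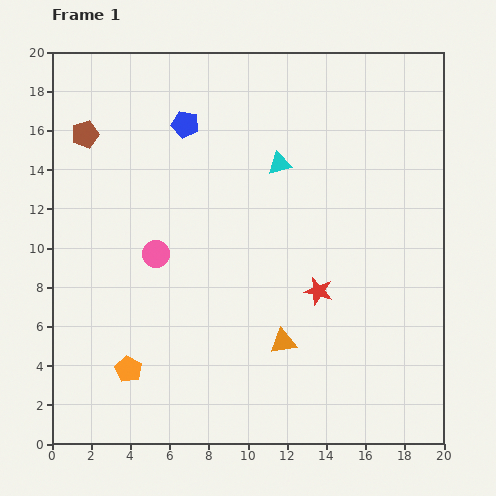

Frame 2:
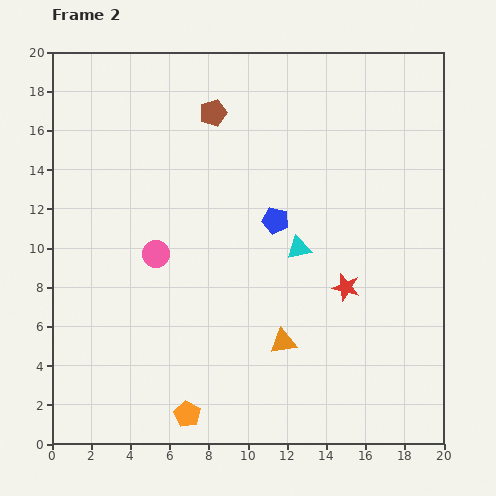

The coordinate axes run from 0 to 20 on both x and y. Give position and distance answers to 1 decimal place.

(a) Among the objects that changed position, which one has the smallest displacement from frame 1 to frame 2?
the red star

(moved 1.4)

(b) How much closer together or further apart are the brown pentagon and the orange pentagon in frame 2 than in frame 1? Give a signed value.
+3.3

Distance in frame 1: 12.2. Distance in frame 2: 15.5.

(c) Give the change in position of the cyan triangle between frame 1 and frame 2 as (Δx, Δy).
(1.0, -4.3)

The cyan triangle was at (11.6, 14.3) in frame 1 and (12.6, 10.0) in frame 2.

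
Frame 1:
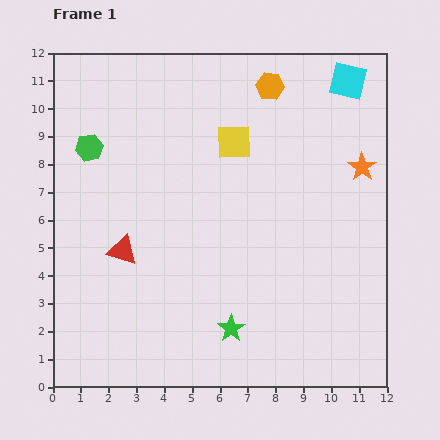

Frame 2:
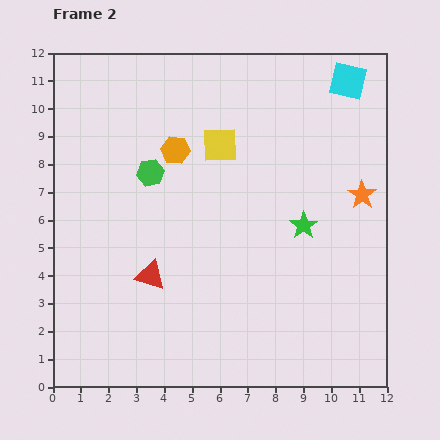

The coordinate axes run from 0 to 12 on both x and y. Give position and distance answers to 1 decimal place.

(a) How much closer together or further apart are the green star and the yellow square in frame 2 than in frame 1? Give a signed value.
-2.5

Distance in frame 1: 6.7. Distance in frame 2: 4.2.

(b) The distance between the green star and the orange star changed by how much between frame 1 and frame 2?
-5.1

Distance in frame 1: 7.5. Distance in frame 2: 2.4.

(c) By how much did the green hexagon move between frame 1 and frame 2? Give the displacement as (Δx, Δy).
(2.2, -0.9)

The green hexagon was at (1.3, 8.6) in frame 1 and (3.5, 7.7) in frame 2.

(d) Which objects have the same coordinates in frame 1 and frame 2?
the cyan square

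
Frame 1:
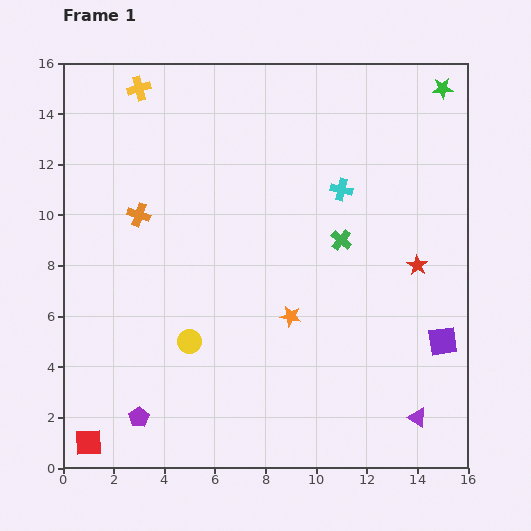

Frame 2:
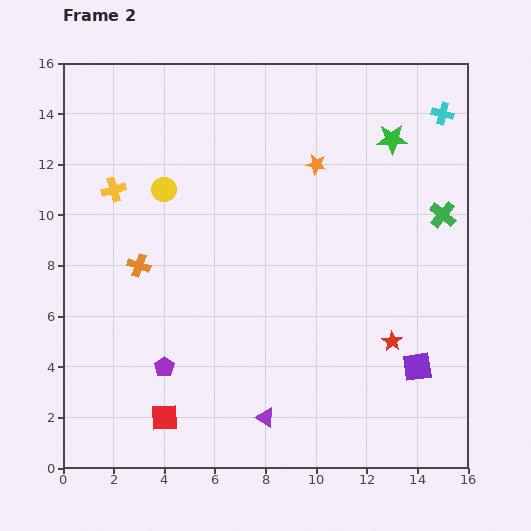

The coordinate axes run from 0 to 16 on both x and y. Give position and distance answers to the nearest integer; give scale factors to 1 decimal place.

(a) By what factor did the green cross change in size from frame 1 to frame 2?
1.3×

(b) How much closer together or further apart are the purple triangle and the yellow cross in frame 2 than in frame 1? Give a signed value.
-6

Distance in frame 1: 17. Distance in frame 2: 11.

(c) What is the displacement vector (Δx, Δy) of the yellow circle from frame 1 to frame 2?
(-1, 6)

The yellow circle was at (5, 5) in frame 1 and (4, 11) in frame 2.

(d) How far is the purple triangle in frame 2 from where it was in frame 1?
6

The purple triangle moved from (14, 2) to (8, 2), a distance of √(6² + 0²) ≈ 6.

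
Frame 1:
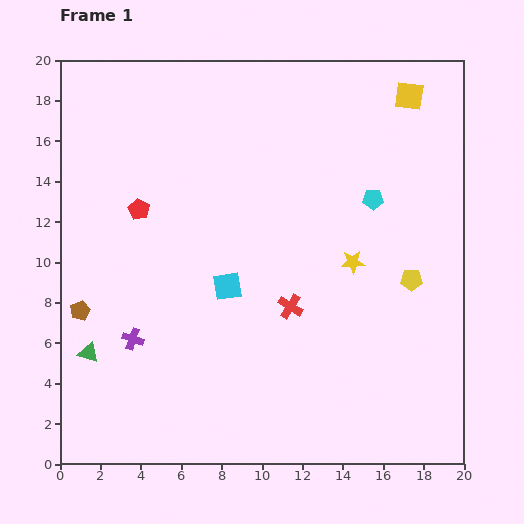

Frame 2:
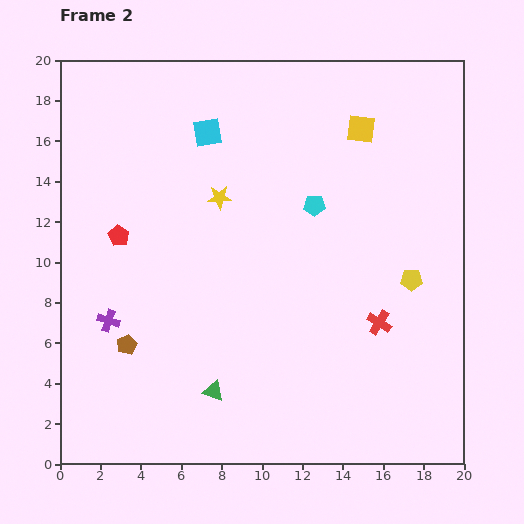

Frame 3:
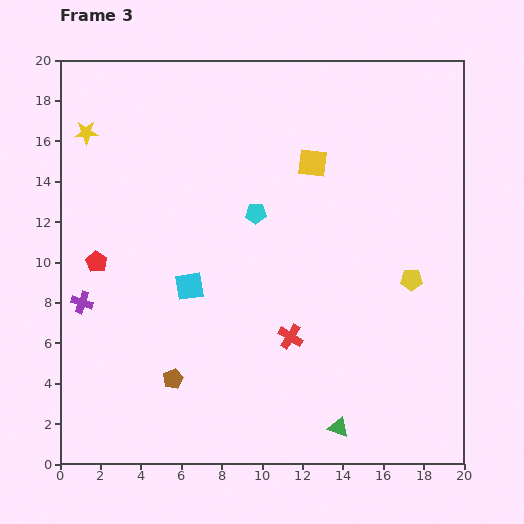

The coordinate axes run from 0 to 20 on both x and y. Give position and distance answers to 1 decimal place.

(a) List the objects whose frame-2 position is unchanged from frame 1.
the yellow pentagon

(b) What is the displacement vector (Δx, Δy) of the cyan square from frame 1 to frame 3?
(-1.9, 0.0)

The cyan square was at (8.3, 8.8) in frame 1 and (6.4, 8.8) in frame 3.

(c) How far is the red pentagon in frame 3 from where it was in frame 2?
1.7

The red pentagon moved from (2.9, 11.3) to (1.8, 10.0), a distance of √(1.1² + 1.3²) ≈ 1.7.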